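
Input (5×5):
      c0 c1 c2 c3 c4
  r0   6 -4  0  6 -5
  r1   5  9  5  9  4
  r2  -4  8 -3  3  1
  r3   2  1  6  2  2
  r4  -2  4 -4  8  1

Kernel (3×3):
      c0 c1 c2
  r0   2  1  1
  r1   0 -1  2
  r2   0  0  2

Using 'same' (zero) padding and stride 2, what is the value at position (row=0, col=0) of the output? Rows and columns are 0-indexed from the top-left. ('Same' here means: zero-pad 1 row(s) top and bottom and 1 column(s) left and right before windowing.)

The receptive field on the zero-padded input at this output position is [0 0 0 / 0 6 -4 / 0 5 9]. Elementwise product with the kernel and sum: 0·2 + 0·1 + 0·1 + 6·-1 + -4·2 + 9·2.

4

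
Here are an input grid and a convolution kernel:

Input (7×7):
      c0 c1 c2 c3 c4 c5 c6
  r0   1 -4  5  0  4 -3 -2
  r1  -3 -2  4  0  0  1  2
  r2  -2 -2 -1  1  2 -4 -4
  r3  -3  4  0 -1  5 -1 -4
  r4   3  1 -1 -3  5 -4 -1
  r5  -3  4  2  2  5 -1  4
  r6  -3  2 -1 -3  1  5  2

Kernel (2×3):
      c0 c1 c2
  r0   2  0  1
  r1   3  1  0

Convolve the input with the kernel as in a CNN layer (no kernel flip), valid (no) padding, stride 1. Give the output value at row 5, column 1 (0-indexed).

15

The receptive field on the input at this output position is [4 2 2 / 2 -1 -3]. Elementwise product with the kernel and sum: 4·2 + 2·1 + 2·3 + -1·1.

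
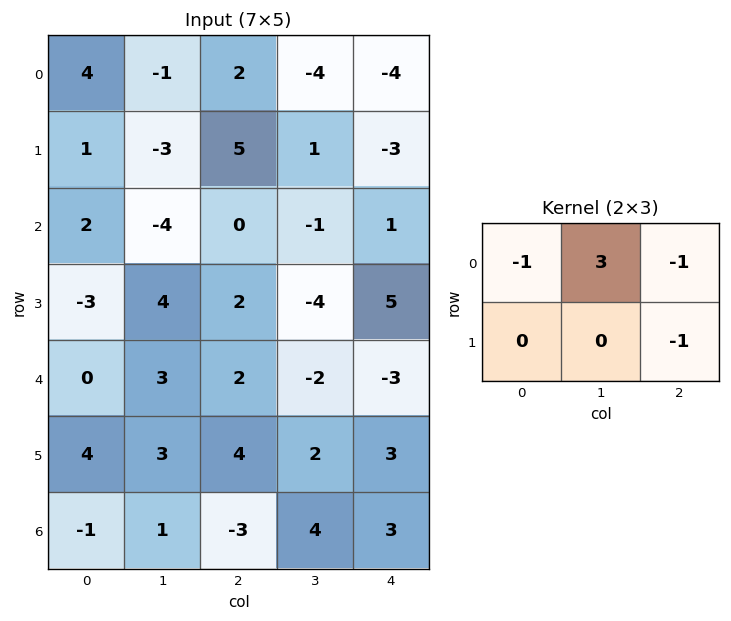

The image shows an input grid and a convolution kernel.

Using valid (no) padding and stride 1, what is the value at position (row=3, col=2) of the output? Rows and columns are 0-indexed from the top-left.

-16

The receptive field on the input at this output position is [2 -4 5 / 2 -2 -3]. Elementwise product with the kernel and sum: 2·-1 + -4·3 + 5·-1 + -3·-1.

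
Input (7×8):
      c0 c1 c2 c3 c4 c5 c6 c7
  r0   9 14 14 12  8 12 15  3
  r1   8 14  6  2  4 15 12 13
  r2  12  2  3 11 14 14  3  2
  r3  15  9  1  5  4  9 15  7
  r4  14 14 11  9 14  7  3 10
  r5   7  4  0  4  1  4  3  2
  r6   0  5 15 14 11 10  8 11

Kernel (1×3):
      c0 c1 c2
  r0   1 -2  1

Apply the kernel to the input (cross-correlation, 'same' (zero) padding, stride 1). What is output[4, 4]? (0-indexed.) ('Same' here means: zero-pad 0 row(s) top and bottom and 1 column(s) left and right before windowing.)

The receptive field on the zero-padded input at this output position is [9 14 7]. Elementwise product with the kernel and sum: 9·1 + 14·-2 + 7·1.

-12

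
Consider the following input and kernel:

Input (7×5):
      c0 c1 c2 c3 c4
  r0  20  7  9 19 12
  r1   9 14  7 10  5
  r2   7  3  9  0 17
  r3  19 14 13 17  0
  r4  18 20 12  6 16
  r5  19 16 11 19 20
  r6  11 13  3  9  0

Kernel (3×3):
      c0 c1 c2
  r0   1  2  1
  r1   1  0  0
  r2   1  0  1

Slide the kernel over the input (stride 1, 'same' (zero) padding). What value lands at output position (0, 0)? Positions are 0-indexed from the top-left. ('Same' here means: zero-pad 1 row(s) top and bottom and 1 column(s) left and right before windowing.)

14

The receptive field on the zero-padded input at this output position is [0 0 0 / 0 20 7 / 0 9 14]. Elementwise product with the kernel and sum: 0·1 + 0·2 + 0·1 + 0·1 + 0·1 + 14·1.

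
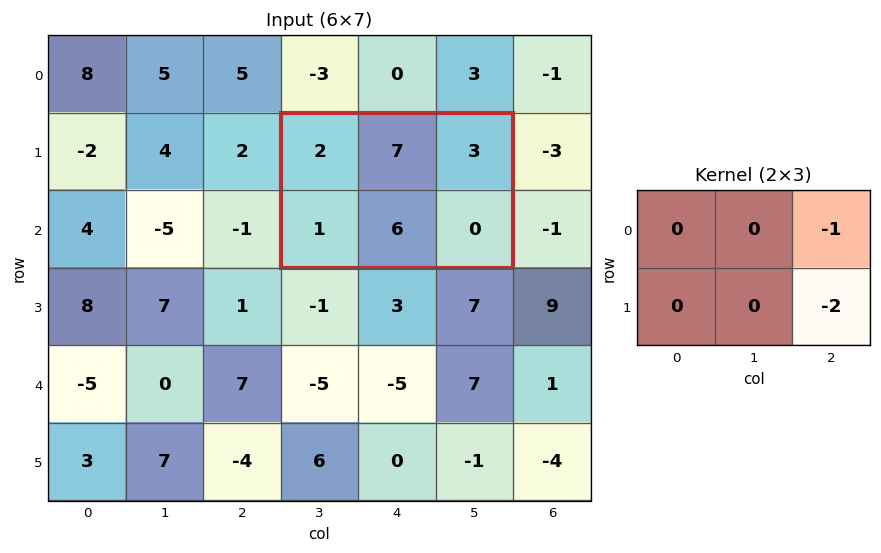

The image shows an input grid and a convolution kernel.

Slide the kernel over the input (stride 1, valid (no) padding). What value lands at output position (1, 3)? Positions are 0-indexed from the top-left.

The receptive field on the input at this output position is [2 7 3 / 1 6 0]. Elementwise product with the kernel and sum: 3·-1 + 0·-2.

-3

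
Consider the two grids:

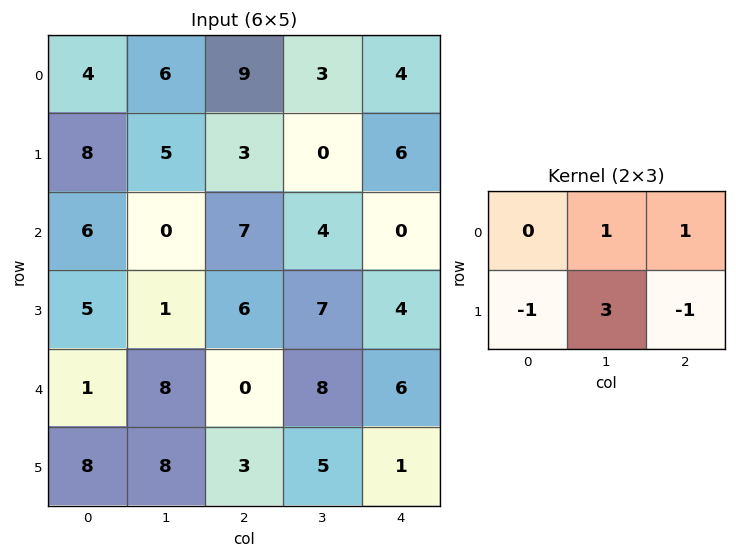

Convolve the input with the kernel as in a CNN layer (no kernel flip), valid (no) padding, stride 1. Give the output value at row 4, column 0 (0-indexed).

21

The receptive field on the input at this output position is [1 8 0 / 8 8 3]. Elementwise product with the kernel and sum: 8·1 + 0·1 + 8·-1 + 8·3 + 3·-1.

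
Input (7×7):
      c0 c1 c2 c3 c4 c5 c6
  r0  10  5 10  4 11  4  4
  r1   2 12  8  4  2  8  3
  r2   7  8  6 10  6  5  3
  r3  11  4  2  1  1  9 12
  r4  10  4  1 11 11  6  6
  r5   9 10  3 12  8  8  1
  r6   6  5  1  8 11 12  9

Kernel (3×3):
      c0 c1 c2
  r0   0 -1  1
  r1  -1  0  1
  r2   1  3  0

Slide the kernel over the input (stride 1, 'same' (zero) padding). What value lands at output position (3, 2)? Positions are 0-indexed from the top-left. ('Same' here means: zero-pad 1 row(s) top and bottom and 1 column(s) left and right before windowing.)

8

The receptive field on the zero-padded input at this output position is [8 6 10 / 4 2 1 / 4 1 11]. Elementwise product with the kernel and sum: 6·-1 + 10·1 + 4·-1 + 1·1 + 4·1 + 1·3.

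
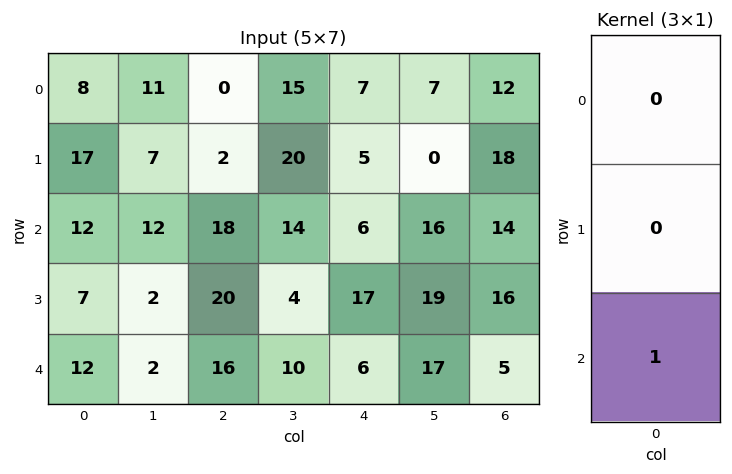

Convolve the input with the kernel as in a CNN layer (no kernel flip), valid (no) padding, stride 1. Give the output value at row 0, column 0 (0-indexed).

The receptive field on the input at this output position is [8 / 17 / 12]. Elementwise product with the kernel and sum: 12·1.

12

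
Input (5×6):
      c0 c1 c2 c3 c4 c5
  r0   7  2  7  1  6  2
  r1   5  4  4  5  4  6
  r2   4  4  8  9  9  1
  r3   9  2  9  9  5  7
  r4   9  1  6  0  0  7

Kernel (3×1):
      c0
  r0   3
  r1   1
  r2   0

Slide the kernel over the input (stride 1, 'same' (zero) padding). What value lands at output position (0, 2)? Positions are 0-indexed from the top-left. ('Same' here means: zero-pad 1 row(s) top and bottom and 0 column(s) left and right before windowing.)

The receptive field on the zero-padded input at this output position is [0 / 7 / 4]. Elementwise product with the kernel and sum: 0·3 + 7·1.

7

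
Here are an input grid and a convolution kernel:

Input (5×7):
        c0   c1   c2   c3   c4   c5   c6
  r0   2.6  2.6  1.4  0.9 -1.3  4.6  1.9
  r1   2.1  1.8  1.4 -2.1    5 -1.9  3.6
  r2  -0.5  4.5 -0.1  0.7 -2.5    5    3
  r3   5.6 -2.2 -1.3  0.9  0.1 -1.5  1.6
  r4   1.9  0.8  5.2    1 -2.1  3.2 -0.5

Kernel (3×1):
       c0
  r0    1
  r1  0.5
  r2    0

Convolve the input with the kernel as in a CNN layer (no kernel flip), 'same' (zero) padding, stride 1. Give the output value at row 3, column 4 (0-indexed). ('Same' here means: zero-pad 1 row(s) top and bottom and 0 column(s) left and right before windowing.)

-2.45

The receptive field on the zero-padded input at this output position is [-2.5 / 0.1 / -2.1]. Elementwise product with the kernel and sum: -2.5·1 + 0.1·0.5.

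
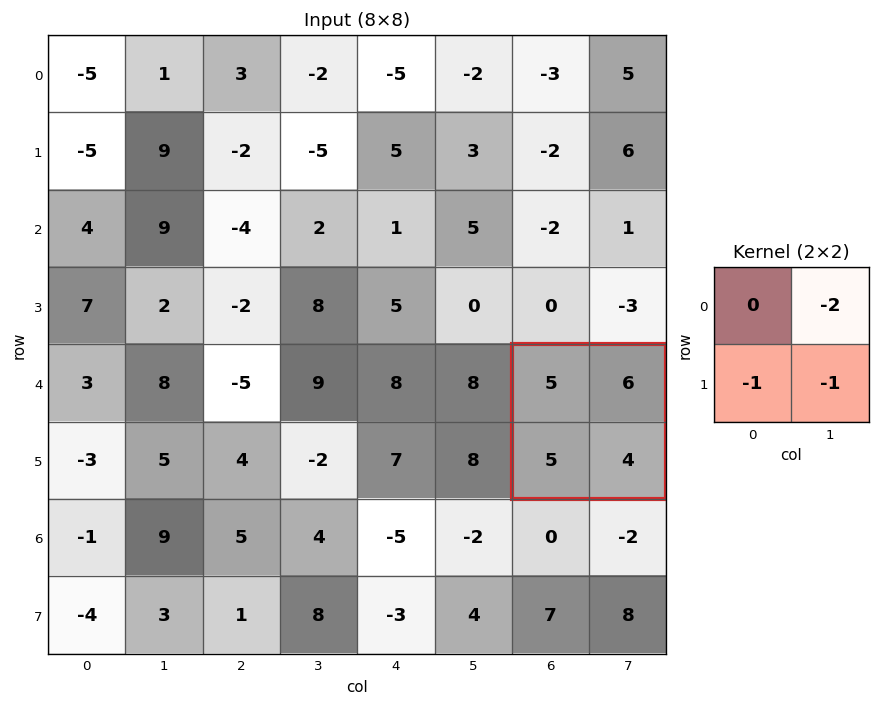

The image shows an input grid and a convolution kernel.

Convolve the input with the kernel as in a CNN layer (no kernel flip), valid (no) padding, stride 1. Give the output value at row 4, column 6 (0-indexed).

The receptive field on the input at this output position is [5 6 / 5 4]. Elementwise product with the kernel and sum: 6·-2 + 5·-1 + 4·-1.

-21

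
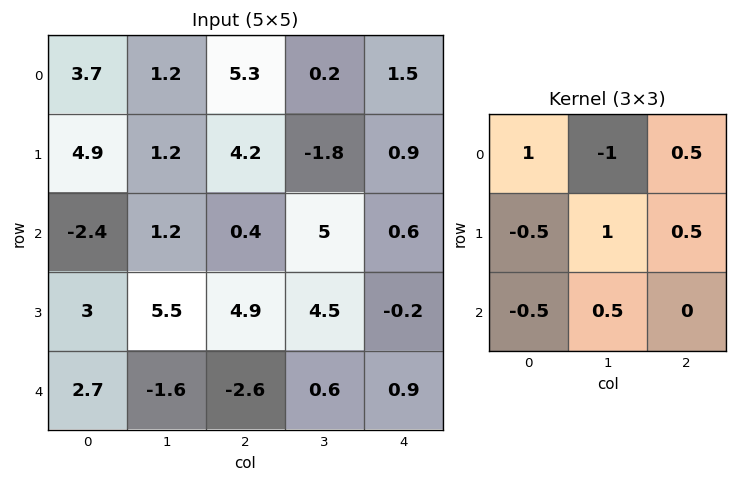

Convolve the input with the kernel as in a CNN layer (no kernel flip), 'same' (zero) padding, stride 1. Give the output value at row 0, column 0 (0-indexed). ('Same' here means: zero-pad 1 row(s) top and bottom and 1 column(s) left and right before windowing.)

The receptive field on the zero-padded input at this output position is [0 0 0 / 0 3.7 1.2 / 0 4.9 1.2]. Elementwise product with the kernel and sum: 0·1 + 0·-1 + 0·0.5 + 0·-0.5 + 3.7·1 + 1.2·0.5 + 0·-0.5 + 4.9·0.5.

6.75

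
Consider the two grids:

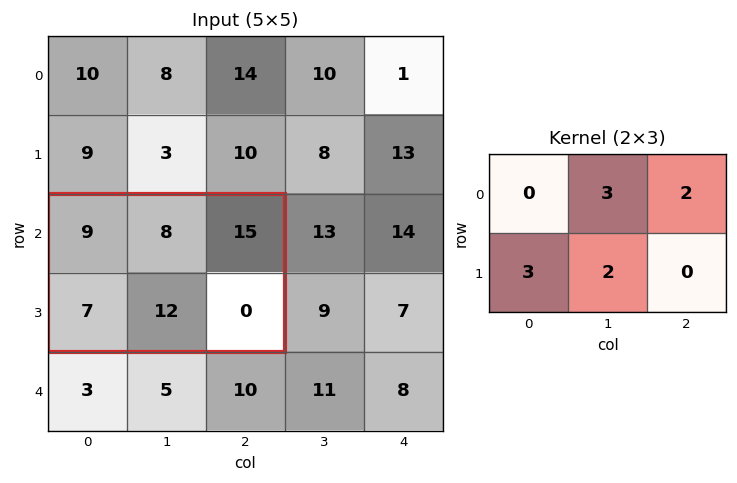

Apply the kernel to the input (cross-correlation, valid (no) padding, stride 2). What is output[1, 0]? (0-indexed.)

The receptive field on the input at this output position is [9 8 15 / 7 12 0]. Elementwise product with the kernel and sum: 8·3 + 15·2 + 7·3 + 12·2.

99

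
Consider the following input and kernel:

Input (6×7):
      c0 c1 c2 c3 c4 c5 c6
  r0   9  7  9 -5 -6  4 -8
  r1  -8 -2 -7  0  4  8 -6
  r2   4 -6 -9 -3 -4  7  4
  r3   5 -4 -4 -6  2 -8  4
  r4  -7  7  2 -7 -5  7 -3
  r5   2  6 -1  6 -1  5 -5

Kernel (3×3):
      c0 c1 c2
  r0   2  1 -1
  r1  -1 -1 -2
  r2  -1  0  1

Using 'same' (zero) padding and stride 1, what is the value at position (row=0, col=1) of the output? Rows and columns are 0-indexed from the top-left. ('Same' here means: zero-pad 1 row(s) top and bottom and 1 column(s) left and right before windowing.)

-33

The receptive field on the zero-padded input at this output position is [0 0 0 / 9 7 9 / -8 -2 -7]. Elementwise product with the kernel and sum: 0·2 + 0·1 + 0·-1 + 9·-1 + 7·-1 + 9·-2 + -8·-1 + -7·1.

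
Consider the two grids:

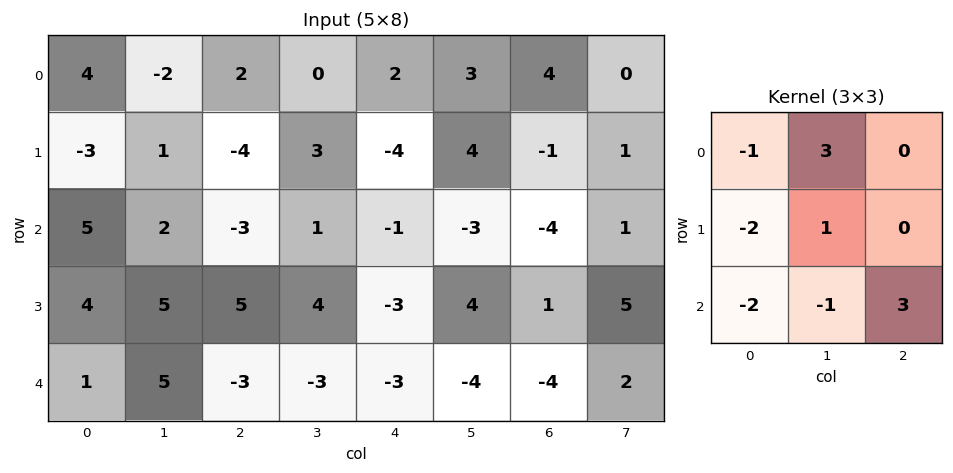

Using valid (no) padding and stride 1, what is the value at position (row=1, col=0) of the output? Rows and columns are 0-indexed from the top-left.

The receptive field on the input at this output position is [-3 1 -4 / 5 2 -3 / 4 5 5]. Elementwise product with the kernel and sum: -3·-1 + 1·3 + 5·-2 + 2·1 + 4·-2 + 5·-1 + 5·3.

0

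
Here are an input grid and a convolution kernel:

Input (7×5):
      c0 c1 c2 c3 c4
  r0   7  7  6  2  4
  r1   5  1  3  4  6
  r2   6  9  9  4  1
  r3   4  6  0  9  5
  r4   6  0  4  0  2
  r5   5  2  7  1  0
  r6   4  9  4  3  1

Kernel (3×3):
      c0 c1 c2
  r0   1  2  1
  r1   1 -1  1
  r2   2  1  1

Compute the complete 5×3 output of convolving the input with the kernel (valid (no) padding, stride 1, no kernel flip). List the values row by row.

64 54 42
30 36 37
47 50 24
45 23 44
41 29 24

Output[0,0]: The receptive field on the input at this output position is [7 7 6 / 5 1 3 / 6 9 9]. Elementwise product with the kernel and sum: 7·1 + 7·2 + 6·1 + 5·1 + 1·-1 + 3·1 + 6·2 + 9·1 + 9·1.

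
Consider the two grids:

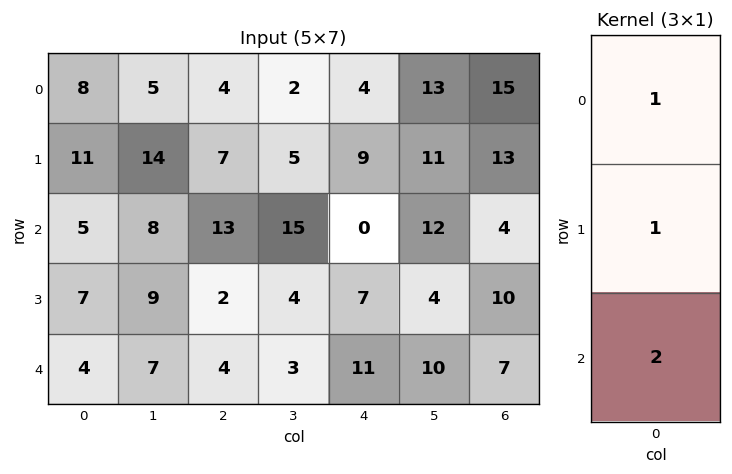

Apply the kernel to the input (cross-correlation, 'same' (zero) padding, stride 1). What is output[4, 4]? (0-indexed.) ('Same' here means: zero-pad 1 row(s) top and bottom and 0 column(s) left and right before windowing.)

The receptive field on the zero-padded input at this output position is [7 / 11 / 0]. Elementwise product with the kernel and sum: 7·1 + 11·1 + 0·2.

18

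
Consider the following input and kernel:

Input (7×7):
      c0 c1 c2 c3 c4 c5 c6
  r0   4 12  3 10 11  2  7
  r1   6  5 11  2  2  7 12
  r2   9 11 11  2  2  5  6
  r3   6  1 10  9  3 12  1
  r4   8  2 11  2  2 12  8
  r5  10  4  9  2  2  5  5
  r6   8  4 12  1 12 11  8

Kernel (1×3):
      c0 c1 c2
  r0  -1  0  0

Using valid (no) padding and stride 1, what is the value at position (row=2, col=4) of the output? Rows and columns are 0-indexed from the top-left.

-2

The receptive field on the input at this output position is [2 5 6]. Elementwise product with the kernel and sum: 2·-1.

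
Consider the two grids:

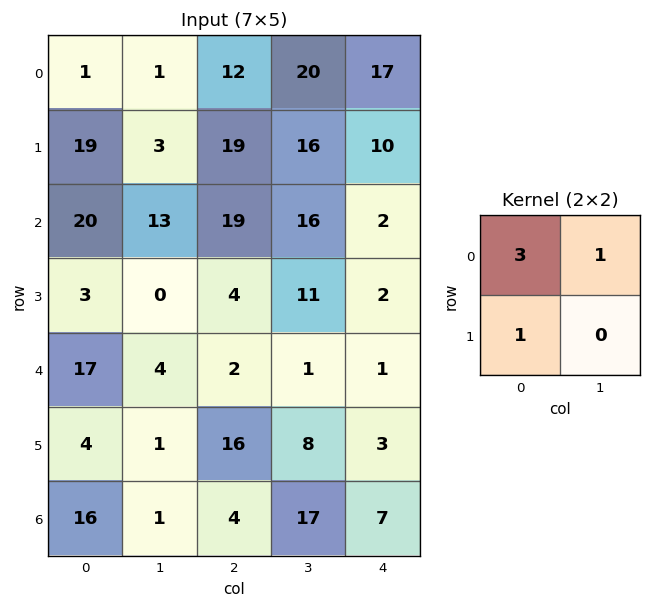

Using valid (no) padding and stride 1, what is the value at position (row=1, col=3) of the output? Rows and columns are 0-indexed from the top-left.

The receptive field on the input at this output position is [16 10 / 16 2]. Elementwise product with the kernel and sum: 16·3 + 10·1 + 16·1.

74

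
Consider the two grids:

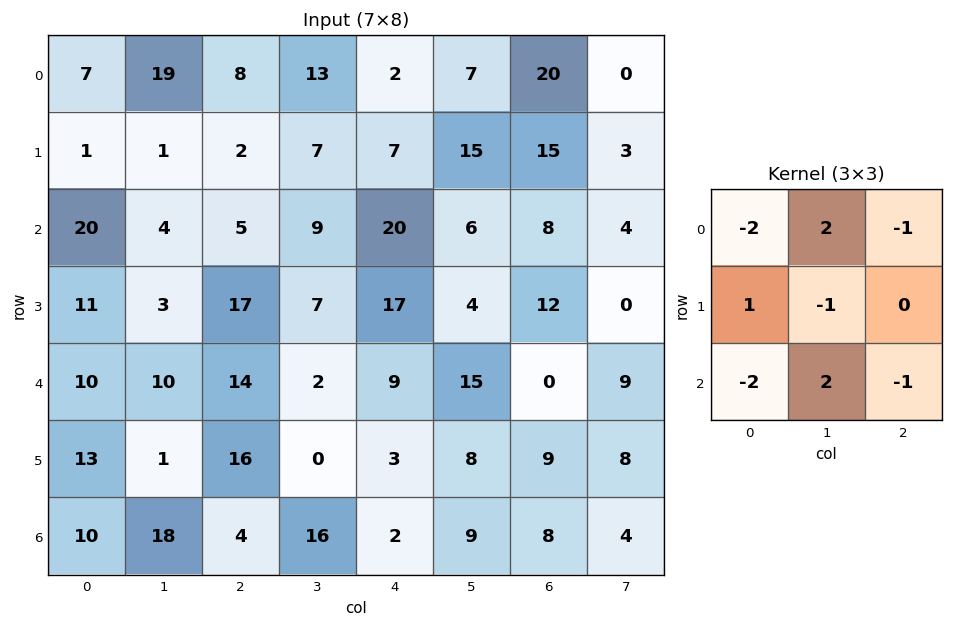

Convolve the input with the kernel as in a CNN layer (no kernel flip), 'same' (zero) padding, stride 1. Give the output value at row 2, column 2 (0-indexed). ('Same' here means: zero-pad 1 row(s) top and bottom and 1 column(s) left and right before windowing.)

The receptive field on the zero-padded input at this output position is [1 2 7 / 4 5 9 / 3 17 7]. Elementwise product with the kernel and sum: 1·-2 + 2·2 + 7·-1 + 4·1 + 5·-1 + 3·-2 + 17·2 + 7·-1.

15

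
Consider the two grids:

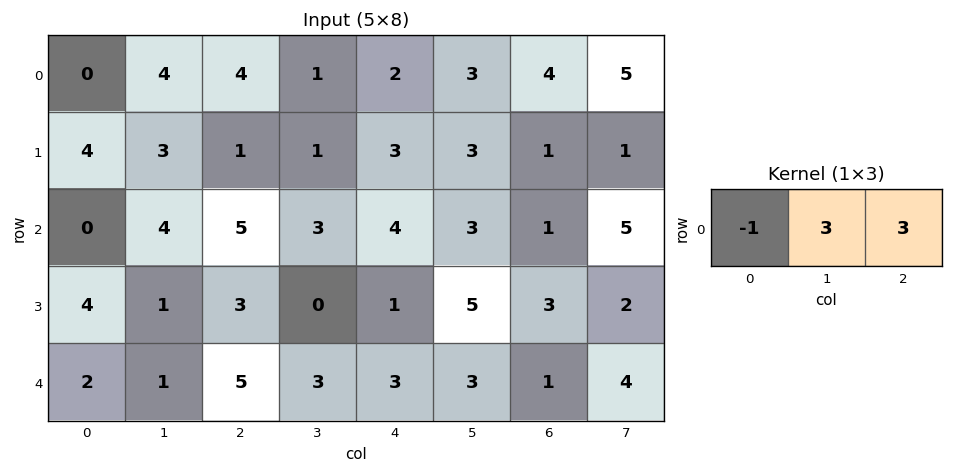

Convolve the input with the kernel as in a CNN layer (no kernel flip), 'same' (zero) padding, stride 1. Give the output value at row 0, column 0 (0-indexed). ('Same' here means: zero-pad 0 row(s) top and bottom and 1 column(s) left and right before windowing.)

The receptive field on the zero-padded input at this output position is [0 0 4]. Elementwise product with the kernel and sum: 0·-1 + 0·3 + 4·3.

12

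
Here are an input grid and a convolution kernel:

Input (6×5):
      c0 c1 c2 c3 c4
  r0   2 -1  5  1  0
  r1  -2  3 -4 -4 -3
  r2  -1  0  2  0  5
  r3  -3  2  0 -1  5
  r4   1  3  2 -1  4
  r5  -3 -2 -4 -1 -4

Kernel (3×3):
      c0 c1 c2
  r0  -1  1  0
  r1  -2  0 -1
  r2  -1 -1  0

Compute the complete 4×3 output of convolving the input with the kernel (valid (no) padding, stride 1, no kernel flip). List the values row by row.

6 2 5
6 -9 -8
3 -6 -8
6 -1 -4

Output[0,0]: The receptive field on the input at this output position is [2 -1 5 / -2 3 -4 / -1 0 2]. Elementwise product with the kernel and sum: 2·-1 + -1·1 + -2·-2 + -4·-1 + -1·-1 + 0·-1.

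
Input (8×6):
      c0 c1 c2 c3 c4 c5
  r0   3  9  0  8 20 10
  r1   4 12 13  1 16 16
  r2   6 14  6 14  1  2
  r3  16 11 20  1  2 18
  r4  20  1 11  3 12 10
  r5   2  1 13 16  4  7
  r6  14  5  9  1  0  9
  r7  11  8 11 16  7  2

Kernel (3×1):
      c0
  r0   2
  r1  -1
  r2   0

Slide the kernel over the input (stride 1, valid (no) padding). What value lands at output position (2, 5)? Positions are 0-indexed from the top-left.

The receptive field on the input at this output position is [2 / 18 / 10]. Elementwise product with the kernel and sum: 2·2 + 18·-1.

-14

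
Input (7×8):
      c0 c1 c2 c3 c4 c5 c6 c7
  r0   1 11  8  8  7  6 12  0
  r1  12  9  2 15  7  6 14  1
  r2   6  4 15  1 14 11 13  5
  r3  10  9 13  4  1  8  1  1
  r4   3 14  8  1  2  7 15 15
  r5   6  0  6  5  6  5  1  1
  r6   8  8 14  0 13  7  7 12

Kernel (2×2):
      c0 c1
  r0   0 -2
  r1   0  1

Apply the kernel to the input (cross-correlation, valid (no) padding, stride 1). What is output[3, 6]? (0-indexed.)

13

The receptive field on the input at this output position is [1 1 / 15 15]. Elementwise product with the kernel and sum: 1·-2 + 15·1.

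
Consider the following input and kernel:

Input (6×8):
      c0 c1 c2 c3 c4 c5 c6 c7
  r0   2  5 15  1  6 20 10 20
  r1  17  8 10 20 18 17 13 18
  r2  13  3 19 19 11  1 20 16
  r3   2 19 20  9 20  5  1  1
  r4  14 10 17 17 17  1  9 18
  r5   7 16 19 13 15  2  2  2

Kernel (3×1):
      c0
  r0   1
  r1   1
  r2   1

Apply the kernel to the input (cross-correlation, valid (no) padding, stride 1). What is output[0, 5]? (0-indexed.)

The receptive field on the input at this output position is [20 / 17 / 1]. Elementwise product with the kernel and sum: 20·1 + 17·1 + 1·1.

38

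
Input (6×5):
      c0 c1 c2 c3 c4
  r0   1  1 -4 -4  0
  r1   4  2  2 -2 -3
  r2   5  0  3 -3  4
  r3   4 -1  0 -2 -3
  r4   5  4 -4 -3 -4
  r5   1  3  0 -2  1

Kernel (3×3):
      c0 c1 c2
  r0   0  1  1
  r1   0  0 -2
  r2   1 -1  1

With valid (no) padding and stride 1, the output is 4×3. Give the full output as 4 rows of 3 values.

Output[0,0]: The receptive field on the input at this output position is [1 1 -4 / 4 2 2 / 5 0 3]. Elementwise product with the kernel and sum: 1·1 + -4·1 + 2·-2 + 5·1 + 0·-1 + 3·1.
Output[0,1]: The receptive field on the input at this output position is [1 -4 -4 / 2 2 -2 / 0 3 -3]. Elementwise product with the kernel and sum: -4·1 + -4·1 + -2·-2 + 0·1 + 3·-1 + -3·1.

1 -10 12
3 3 -14
0 9 2
5 5 6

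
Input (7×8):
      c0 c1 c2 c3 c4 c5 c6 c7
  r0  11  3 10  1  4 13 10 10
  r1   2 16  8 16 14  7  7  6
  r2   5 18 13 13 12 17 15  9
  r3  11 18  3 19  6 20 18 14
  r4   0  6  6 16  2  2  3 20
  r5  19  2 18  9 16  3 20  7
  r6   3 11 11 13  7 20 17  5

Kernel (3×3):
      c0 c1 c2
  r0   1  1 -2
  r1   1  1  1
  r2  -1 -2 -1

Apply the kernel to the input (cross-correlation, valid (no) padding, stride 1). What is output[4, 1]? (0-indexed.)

The receptive field on the input at this output position is [6 6 16 / 2 18 9 / 11 11 13]. Elementwise product with the kernel and sum: 6·1 + 6·1 + 16·-2 + 2·1 + 18·1 + 9·1 + 11·-1 + 11·-2 + 13·-1.

-37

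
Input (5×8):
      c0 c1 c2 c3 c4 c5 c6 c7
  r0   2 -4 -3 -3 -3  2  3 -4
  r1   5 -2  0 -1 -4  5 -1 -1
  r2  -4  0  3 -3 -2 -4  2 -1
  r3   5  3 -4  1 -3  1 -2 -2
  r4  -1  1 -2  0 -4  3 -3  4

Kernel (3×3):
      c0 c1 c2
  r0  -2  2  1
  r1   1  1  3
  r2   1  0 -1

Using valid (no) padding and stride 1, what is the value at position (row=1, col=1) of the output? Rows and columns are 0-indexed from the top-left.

-1

The receptive field on the input at this output position is [-2 0 -1 / 0 3 -3 / 3 -4 1]. Elementwise product with the kernel and sum: -2·-2 + 0·2 + -1·1 + 0·1 + 3·1 + -3·3 + 3·1 + 1·-1.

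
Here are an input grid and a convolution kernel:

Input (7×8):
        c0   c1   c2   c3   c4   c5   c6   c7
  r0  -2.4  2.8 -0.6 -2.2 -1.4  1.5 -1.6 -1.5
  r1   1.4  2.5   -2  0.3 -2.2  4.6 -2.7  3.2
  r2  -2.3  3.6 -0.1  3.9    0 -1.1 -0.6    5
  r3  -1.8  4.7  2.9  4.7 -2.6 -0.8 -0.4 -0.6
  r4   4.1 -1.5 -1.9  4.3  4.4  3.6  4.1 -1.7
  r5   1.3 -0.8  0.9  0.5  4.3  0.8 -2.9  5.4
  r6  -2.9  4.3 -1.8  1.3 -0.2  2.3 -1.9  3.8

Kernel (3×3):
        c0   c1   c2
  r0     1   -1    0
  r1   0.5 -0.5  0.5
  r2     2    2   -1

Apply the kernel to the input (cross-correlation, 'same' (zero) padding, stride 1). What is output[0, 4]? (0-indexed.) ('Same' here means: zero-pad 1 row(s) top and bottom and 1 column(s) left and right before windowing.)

The receptive field on the zero-padded input at this output position is [0 0 0 / -2.2 -1.4 1.5 / 0.3 -2.2 4.6]. Elementwise product with the kernel and sum: 0·1 + 0·-1 + -2.2·0.5 + -1.4·-0.5 + 1.5·0.5 + 0.3·2 + -2.2·2 + 4.6·-1.

-8.05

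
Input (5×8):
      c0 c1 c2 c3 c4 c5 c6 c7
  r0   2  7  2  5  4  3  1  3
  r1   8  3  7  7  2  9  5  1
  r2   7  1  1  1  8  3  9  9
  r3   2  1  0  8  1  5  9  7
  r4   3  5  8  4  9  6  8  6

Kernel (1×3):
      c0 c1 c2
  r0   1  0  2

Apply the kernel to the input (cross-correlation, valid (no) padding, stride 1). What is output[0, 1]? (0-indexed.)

The receptive field on the input at this output position is [7 2 5]. Elementwise product with the kernel and sum: 7·1 + 5·2.

17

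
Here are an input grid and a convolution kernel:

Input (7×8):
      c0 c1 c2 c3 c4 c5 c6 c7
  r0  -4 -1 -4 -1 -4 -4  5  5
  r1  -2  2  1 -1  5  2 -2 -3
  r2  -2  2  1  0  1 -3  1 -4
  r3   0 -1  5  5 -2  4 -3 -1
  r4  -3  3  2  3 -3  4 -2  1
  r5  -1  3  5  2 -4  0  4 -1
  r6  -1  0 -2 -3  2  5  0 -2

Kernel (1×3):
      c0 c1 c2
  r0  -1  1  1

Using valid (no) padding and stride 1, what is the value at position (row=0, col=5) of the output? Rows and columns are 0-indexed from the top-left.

The receptive field on the input at this output position is [-4 5 5]. Elementwise product with the kernel and sum: -4·-1 + 5·1 + 5·1.

14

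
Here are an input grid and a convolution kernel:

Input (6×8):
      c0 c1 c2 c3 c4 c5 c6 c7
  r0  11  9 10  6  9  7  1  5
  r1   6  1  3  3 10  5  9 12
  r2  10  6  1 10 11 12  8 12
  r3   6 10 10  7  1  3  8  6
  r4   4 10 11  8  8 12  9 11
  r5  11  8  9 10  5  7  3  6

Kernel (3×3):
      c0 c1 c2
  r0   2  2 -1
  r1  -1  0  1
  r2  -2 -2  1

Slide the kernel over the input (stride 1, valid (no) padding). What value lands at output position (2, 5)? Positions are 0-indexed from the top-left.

The receptive field on the input at this output position is [12 8 12 / 3 8 6 / 12 9 11]. Elementwise product with the kernel and sum: 12·2 + 8·2 + 12·-1 + 3·-1 + 6·1 + 12·-2 + 9·-2 + 11·1.

0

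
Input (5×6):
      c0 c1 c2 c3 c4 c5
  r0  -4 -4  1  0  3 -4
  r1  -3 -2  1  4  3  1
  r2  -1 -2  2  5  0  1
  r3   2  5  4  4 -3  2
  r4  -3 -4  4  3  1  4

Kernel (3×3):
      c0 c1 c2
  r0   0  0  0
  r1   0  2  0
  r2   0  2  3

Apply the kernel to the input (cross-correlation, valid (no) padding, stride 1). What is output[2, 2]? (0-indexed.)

The receptive field on the input at this output position is [2 5 0 / 4 4 -3 / 4 3 1]. Elementwise product with the kernel and sum: 4·2 + 3·2 + 1·3.

17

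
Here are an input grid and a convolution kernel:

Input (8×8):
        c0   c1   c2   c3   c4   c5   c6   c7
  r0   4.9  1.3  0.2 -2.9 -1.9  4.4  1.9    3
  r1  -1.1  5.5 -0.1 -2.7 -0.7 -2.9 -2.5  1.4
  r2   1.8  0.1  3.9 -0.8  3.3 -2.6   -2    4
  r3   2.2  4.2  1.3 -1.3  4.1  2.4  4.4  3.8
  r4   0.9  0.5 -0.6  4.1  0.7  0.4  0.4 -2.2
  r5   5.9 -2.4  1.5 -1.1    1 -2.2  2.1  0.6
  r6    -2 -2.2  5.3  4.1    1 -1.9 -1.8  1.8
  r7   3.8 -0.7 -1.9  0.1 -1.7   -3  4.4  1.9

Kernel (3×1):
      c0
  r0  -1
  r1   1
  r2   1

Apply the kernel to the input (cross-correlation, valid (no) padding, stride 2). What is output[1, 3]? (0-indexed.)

6.8

The receptive field on the input at this output position is [-2 / 4.4 / 0.4]. Elementwise product with the kernel and sum: -2·-1 + 4.4·1 + 0.4·1.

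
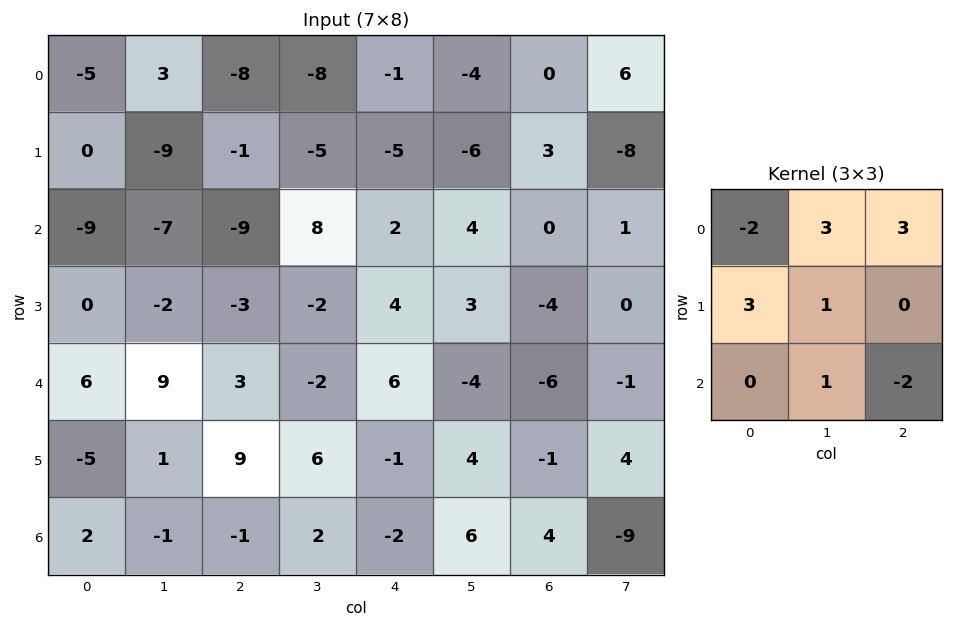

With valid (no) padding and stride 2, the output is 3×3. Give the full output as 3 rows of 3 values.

-3 -15 -27
-29 23 31
11 45 -43

Output[0,0]: The receptive field on the input at this output position is [-5 3 -8 / 0 -9 -1 / -9 -7 -9]. Elementwise product with the kernel and sum: -5·-2 + 3·3 + -8·3 + 0·3 + -9·1 + -7·1 + -9·-2.
Output[0,1]: The receptive field on the input at this output position is [-8 -8 -1 / -1 -5 -5 / -9 8 2]. Elementwise product with the kernel and sum: -8·-2 + -8·3 + -1·3 + -1·3 + -5·1 + 8·1 + 2·-2.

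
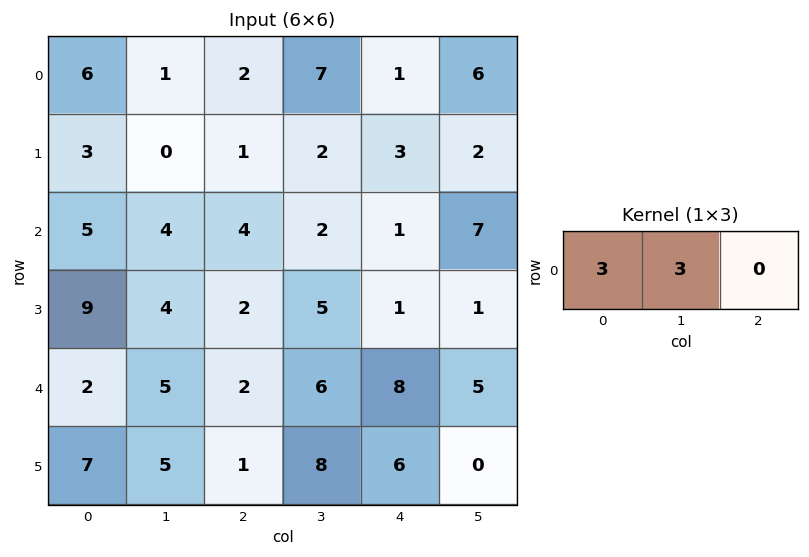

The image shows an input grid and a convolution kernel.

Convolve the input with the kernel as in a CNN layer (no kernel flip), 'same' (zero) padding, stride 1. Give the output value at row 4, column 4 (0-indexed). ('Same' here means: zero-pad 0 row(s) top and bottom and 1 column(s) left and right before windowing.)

The receptive field on the zero-padded input at this output position is [6 8 5]. Elementwise product with the kernel and sum: 6·3 + 8·3.

42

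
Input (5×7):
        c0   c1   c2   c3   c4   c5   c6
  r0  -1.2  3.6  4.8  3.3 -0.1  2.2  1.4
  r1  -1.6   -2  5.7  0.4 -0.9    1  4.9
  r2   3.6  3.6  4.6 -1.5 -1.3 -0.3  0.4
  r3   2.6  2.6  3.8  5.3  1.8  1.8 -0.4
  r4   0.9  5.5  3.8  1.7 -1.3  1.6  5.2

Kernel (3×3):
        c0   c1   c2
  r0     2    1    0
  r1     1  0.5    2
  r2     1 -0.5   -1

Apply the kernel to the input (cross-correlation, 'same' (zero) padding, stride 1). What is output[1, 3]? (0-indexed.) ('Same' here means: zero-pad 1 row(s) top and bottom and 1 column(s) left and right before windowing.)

23.65

The receptive field on the zero-padded input at this output position is [4.8 3.3 -0.1 / 5.7 0.4 -0.9 / 4.6 -1.5 -1.3]. Elementwise product with the kernel and sum: 4.8·2 + 3.3·1 + 5.7·1 + 0.4·0.5 + -0.9·2 + 4.6·1 + -1.5·-0.5 + -1.3·-1.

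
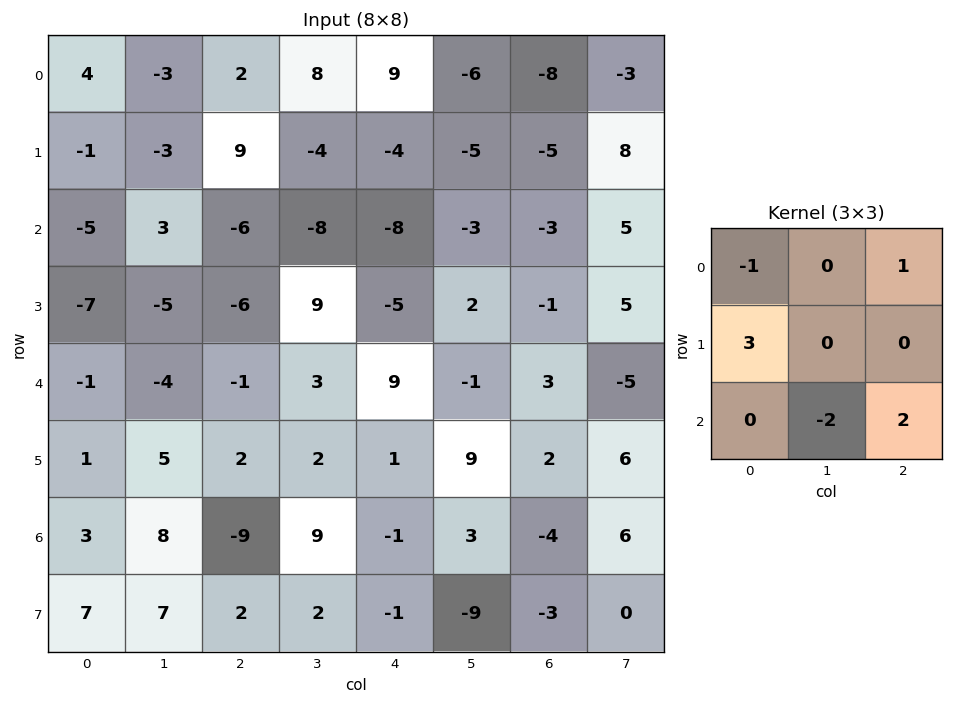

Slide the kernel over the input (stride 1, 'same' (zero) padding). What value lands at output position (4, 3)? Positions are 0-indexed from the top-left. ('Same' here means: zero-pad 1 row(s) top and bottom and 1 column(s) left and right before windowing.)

-4

The receptive field on the zero-padded input at this output position is [-6 9 -5 / -1 3 9 / 2 2 1]. Elementwise product with the kernel and sum: -6·-1 + -5·1 + -1·3 + 2·-2 + 1·2.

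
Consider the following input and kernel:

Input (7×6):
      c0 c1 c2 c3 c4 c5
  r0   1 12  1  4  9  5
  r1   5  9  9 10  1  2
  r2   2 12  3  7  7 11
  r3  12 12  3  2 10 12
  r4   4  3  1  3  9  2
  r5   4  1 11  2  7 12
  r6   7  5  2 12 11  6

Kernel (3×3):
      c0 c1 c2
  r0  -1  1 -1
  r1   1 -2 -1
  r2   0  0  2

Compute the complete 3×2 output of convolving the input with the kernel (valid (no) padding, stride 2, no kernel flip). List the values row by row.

-6 -4
-6 4
-7 15

Output[0,0]: The receptive field on the input at this output position is [1 12 1 / 5 9 9 / 2 12 3]. Elementwise product with the kernel and sum: 1·-1 + 12·1 + 1·-1 + 5·1 + 9·-2 + 9·-1 + 3·2.
Output[0,1]: The receptive field on the input at this output position is [1 4 9 / 9 10 1 / 3 7 7]. Elementwise product with the kernel and sum: 1·-1 + 4·1 + 9·-1 + 9·1 + 10·-2 + 1·-1 + 7·2.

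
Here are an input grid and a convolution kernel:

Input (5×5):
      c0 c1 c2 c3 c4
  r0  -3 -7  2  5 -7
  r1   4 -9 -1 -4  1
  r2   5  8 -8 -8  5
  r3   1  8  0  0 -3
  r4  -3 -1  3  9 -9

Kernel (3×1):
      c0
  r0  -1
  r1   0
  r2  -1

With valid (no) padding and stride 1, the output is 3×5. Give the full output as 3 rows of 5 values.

-2 -1 6 3 2
-5 1 1 4 2
-2 -7 5 -1 4

Output[0,0]: The receptive field on the input at this output position is [-3 / 4 / 5]. Elementwise product with the kernel and sum: -3·-1 + 5·-1.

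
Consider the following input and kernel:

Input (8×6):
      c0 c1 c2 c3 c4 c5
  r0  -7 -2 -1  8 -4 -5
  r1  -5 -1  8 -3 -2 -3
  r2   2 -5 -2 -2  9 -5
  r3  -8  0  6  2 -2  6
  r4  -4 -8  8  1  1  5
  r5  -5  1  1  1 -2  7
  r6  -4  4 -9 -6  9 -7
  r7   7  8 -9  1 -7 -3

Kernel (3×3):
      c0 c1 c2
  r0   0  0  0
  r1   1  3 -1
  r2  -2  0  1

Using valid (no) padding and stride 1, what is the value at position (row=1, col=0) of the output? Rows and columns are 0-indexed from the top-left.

11

The receptive field on the input at this output position is [-5 -1 8 / 2 -5 -2 / -8 0 6]. Elementwise product with the kernel and sum: 2·1 + -5·3 + -2·-1 + -8·-2 + 6·1.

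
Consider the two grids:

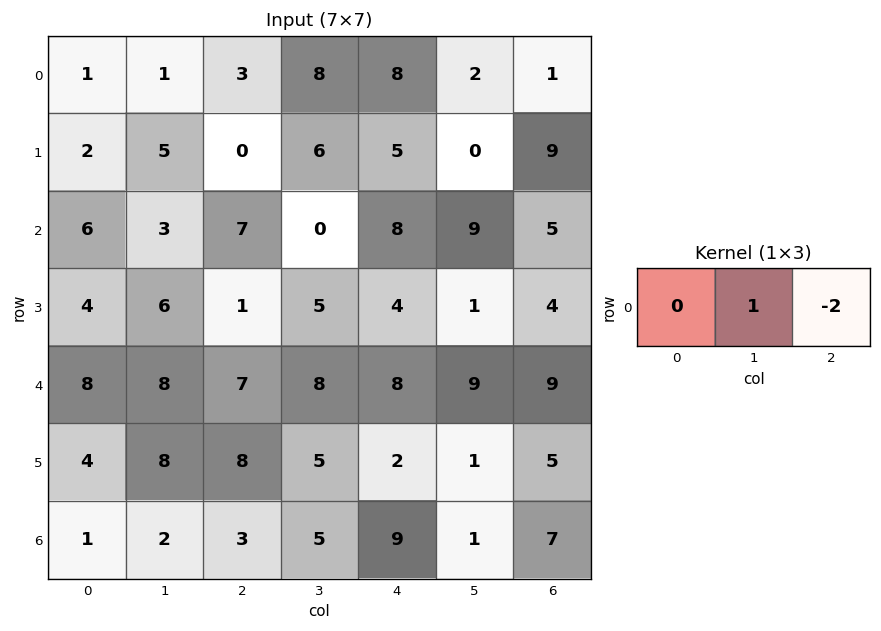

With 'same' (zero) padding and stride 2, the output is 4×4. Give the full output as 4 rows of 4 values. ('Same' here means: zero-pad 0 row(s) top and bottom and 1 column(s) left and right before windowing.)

Output[0,0]: The receptive field on the zero-padded input at this output position is [0 1 1]. Elementwise product with the kernel and sum: 1·1 + 1·-2.

-1 -13 4 1
0 7 -10 5
-8 -9 -10 9
-3 -7 7 7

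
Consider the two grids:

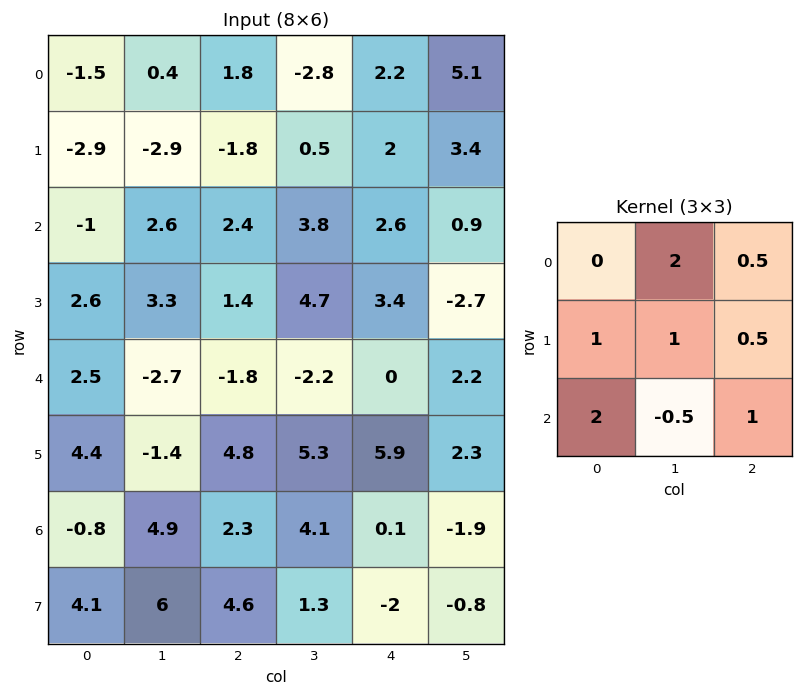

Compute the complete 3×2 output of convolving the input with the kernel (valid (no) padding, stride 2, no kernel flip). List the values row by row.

Output[0,0]: The receptive field on the input at this output position is [-1.5 0.4 1.8 / -2.9 -2.9 -1.8 / -1 2.6 2.4]. Elementwise product with the kernel and sum: 0.4·2 + 1.8·0.5 + -2.9·1 + -2.9·1 + -1.8·0.5 + -1·2 + 2.6·-0.5 + 2.4·1.
Output[0,1]: The receptive field on the input at this output position is [1.8 -2.8 2.2 / -1.8 0.5 2 / 2.4 3.8 2.6]. Elementwise product with the kernel and sum: -2.8·2 + 2.2·0.5 + -1.8·1 + 0.5·1 + 2·0.5 + 2.4·2 + 3.8·-0.5 + 2.6·1.

-5.9 0.7
17.55 14.2
-2.65 11.3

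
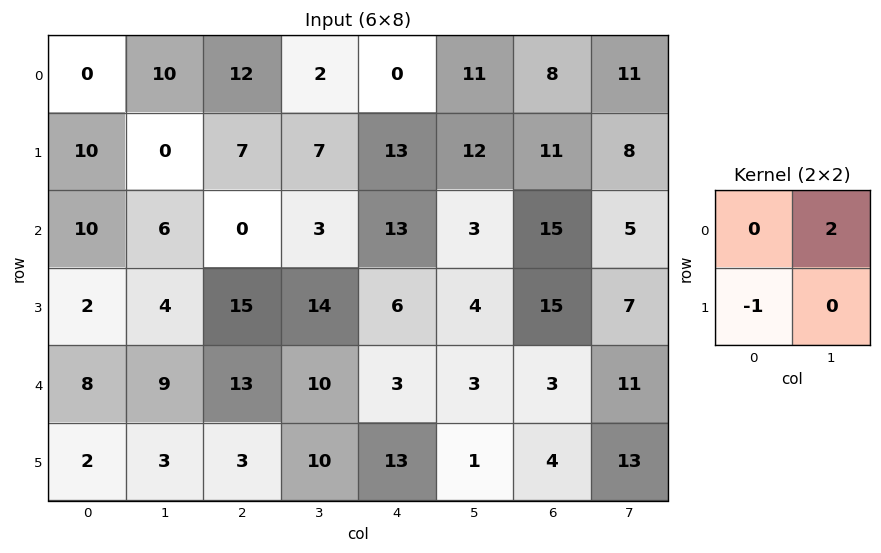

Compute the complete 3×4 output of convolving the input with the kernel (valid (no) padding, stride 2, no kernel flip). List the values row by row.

Output[0,0]: The receptive field on the input at this output position is [0 10 / 10 0]. Elementwise product with the kernel and sum: 10·2 + 10·-1.
Output[0,1]: The receptive field on the input at this output position is [12 2 / 7 7]. Elementwise product with the kernel and sum: 2·2 + 7·-1.

10 -3 9 11
10 -9 0 -5
16 17 -7 18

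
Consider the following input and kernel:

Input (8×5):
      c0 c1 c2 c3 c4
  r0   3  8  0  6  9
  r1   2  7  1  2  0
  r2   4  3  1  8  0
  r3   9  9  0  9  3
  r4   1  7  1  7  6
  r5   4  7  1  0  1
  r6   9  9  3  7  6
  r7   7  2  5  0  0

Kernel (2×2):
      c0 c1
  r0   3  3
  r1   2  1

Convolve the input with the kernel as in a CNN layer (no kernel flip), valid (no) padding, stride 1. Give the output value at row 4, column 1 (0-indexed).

The receptive field on the input at this output position is [7 1 / 7 1]. Elementwise product with the kernel and sum: 7·3 + 1·3 + 7·2 + 1·1.

39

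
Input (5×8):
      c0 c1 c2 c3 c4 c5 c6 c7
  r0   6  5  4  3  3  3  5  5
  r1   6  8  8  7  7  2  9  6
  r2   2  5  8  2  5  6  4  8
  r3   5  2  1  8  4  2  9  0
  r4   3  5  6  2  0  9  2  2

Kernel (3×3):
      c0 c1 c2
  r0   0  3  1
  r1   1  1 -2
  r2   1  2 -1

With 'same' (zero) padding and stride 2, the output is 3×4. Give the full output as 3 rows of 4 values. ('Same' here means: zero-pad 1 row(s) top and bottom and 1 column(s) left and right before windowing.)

0 20 19 12
26 36 32 47
10 18 -2 34

Output[0,0]: The receptive field on the zero-padded input at this output position is [0 0 0 / 0 6 5 / 0 6 8]. Elementwise product with the kernel and sum: 0·3 + 0·1 + 0·1 + 6·1 + 5·-2 + 0·1 + 6·2 + 8·-1.
Output[0,1]: The receptive field on the zero-padded input at this output position is [0 0 0 / 5 4 3 / 8 8 7]. Elementwise product with the kernel and sum: 0·3 + 0·1 + 5·1 + 4·1 + 3·-2 + 8·1 + 8·2 + 7·-1.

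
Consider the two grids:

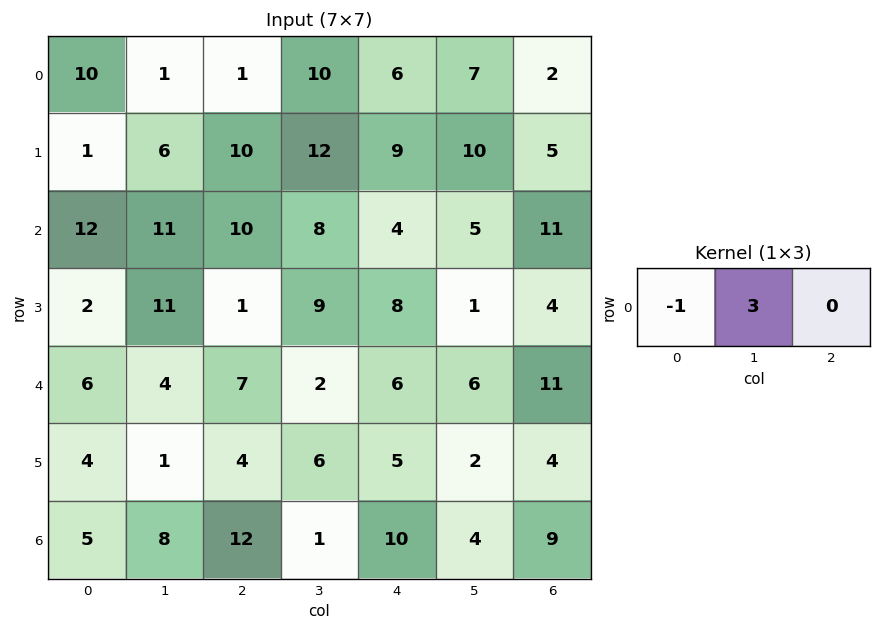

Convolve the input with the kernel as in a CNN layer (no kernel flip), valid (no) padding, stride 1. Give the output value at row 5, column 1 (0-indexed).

11

The receptive field on the input at this output position is [1 4 6]. Elementwise product with the kernel and sum: 1·-1 + 4·3.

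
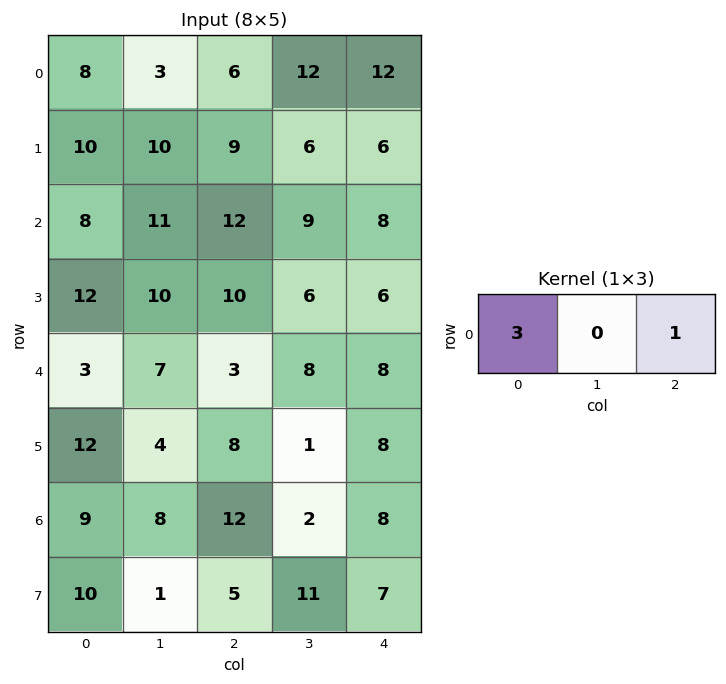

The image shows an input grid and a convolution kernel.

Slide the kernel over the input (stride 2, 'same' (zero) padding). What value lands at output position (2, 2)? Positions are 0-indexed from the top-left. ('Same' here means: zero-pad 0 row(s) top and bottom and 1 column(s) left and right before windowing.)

The receptive field on the zero-padded input at this output position is [8 8 0]. Elementwise product with the kernel and sum: 8·3 + 0·1.

24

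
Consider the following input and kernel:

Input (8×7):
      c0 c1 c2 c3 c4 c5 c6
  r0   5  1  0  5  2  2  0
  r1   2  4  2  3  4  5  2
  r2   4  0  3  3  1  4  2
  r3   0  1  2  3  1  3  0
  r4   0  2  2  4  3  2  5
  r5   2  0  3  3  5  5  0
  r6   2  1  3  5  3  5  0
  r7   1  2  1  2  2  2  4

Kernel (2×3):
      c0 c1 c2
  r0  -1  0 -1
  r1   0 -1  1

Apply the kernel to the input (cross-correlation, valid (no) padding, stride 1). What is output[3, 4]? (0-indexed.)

The receptive field on the input at this output position is [1 3 0 / 3 2 5]. Elementwise product with the kernel and sum: 1·-1 + 0·-1 + 2·-1 + 5·1.

2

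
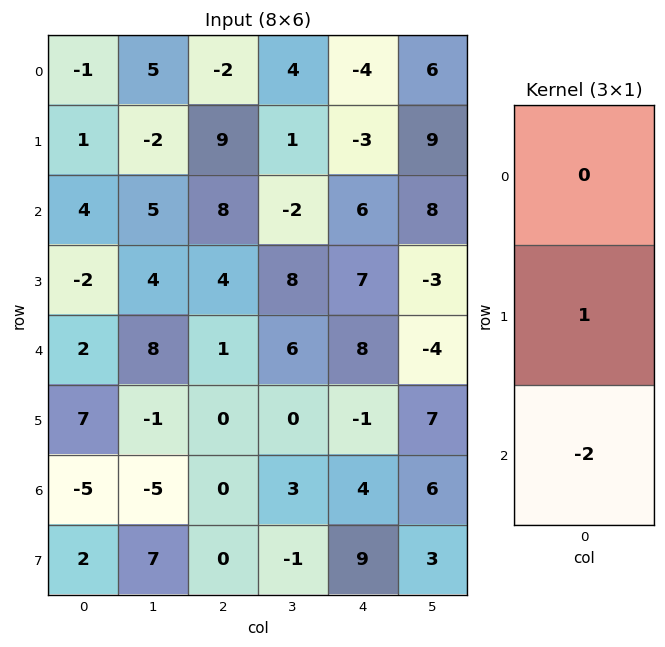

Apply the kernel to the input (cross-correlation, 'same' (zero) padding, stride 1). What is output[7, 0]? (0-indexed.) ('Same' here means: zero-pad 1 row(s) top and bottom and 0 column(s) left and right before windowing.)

2

The receptive field on the zero-padded input at this output position is [-5 / 2 / 0]. Elementwise product with the kernel and sum: 2·1 + 0·-2.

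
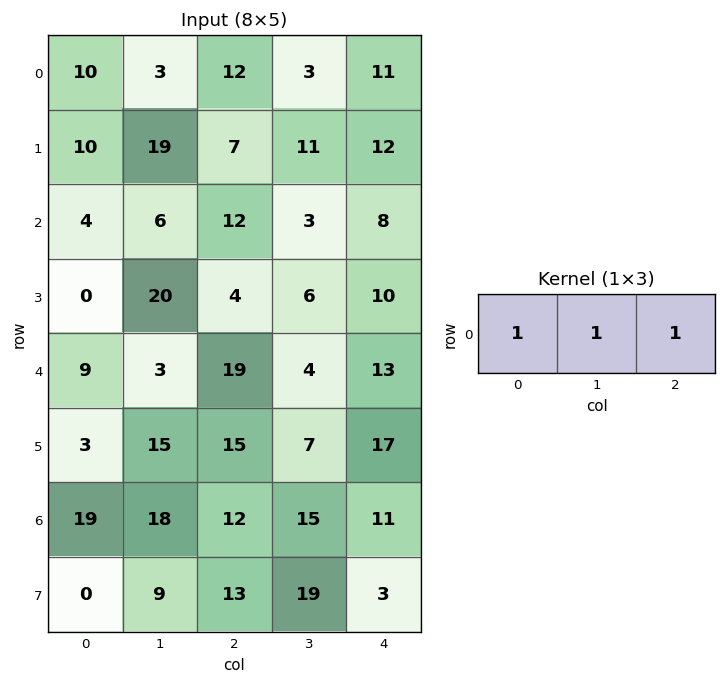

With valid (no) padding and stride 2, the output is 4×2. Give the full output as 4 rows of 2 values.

25 26
22 23
31 36
49 38

Output[0,0]: The receptive field on the input at this output position is [10 3 12]. Elementwise product with the kernel and sum: 10·1 + 3·1 + 12·1.
Output[0,1]: The receptive field on the input at this output position is [12 3 11]. Elementwise product with the kernel and sum: 12·1 + 3·1 + 11·1.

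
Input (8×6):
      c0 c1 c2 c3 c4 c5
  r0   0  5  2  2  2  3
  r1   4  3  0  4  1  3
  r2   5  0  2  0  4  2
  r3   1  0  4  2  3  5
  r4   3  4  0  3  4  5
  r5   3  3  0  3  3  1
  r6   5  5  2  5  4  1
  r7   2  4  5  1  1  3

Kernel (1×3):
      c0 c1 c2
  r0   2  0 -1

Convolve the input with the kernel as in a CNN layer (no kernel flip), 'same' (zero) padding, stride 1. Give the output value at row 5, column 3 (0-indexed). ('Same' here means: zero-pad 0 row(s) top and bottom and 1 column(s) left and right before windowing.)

The receptive field on the zero-padded input at this output position is [0 3 3]. Elementwise product with the kernel and sum: 0·2 + 3·-1.

-3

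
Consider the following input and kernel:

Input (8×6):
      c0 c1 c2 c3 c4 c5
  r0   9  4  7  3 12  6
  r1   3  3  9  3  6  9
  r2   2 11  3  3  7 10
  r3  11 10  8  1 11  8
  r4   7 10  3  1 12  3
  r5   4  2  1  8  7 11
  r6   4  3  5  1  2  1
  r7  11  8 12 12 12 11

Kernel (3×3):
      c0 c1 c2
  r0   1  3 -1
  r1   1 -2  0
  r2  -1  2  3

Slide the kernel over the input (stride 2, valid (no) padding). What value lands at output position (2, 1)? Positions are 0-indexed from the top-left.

The receptive field on the input at this output position is [3 1 12 / 1 8 7 / 5 1 2]. Elementwise product with the kernel and sum: 3·1 + 1·3 + 12·-1 + 1·1 + 8·-2 + 5·-1 + 1·2 + 2·3.

-18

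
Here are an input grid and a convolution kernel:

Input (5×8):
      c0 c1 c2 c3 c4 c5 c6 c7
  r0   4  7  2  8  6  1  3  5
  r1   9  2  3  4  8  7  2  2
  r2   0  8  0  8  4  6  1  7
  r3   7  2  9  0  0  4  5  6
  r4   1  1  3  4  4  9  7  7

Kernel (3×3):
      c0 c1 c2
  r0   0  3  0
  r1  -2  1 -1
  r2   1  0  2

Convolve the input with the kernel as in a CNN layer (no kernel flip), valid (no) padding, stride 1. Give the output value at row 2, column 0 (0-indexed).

10

The receptive field on the input at this output position is [0 8 0 / 7 2 9 / 1 1 3]. Elementwise product with the kernel and sum: 8·3 + 7·-2 + 2·1 + 9·-1 + 1·1 + 3·2.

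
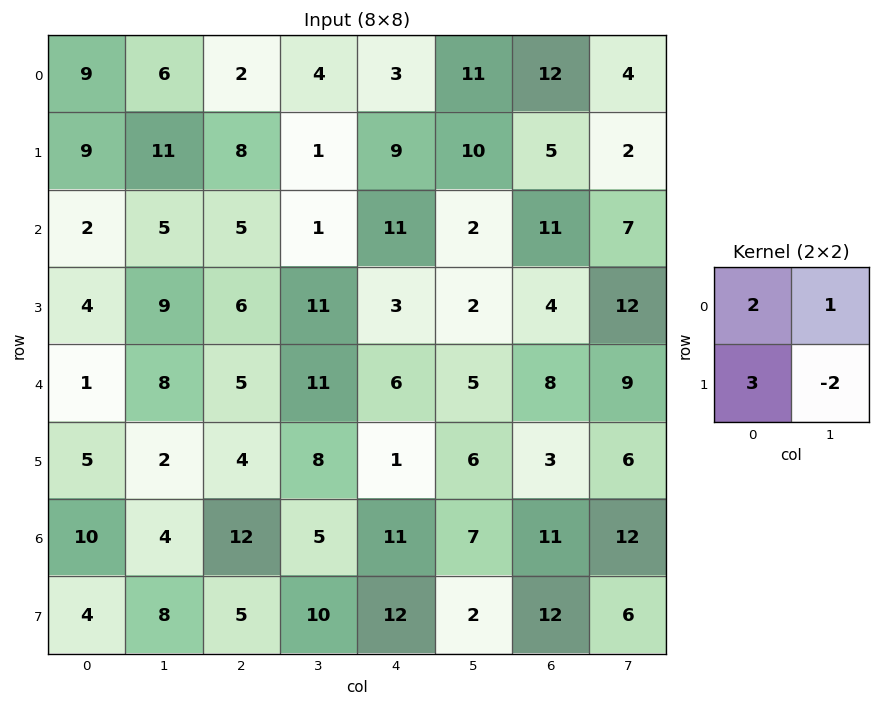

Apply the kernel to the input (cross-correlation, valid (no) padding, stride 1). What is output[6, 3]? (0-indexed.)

The receptive field on the input at this output position is [5 11 / 10 12]. Elementwise product with the kernel and sum: 5·2 + 11·1 + 10·3 + 12·-2.

27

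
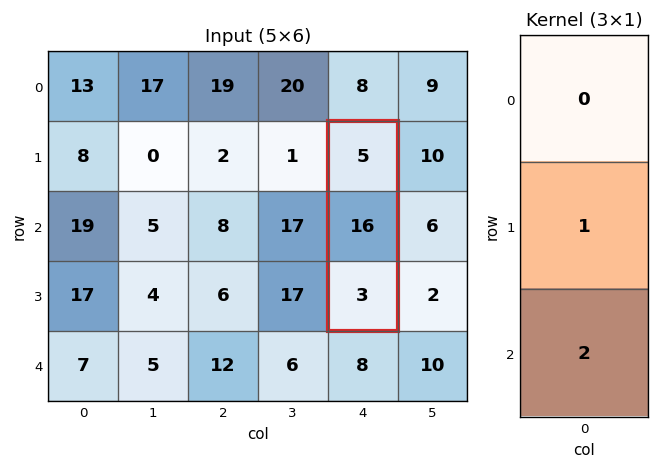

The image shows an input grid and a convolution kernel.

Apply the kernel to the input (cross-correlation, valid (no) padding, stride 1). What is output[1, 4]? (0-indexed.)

The receptive field on the input at this output position is [5 / 16 / 3]. Elementwise product with the kernel and sum: 16·1 + 3·2.

22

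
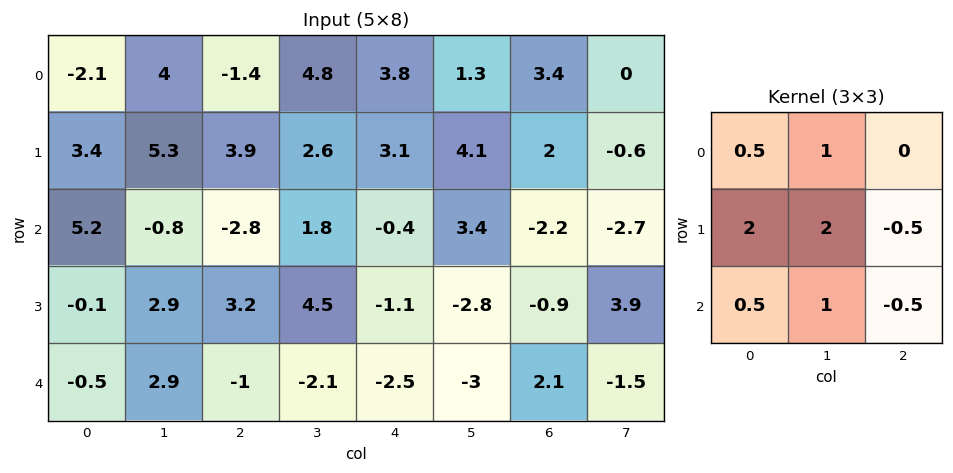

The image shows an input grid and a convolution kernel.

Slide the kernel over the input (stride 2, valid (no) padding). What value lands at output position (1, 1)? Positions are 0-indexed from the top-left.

The receptive field on the input at this output position is [-2.8 1.8 -0.4 / 3.2 4.5 -1.1 / -1 -2.1 -2.5]. Elementwise product with the kernel and sum: -2.8·0.5 + 1.8·1 + 3.2·2 + 4.5·2 + -1.1·-0.5 + -1·0.5 + -2.1·1 + -2.5·-0.5.

15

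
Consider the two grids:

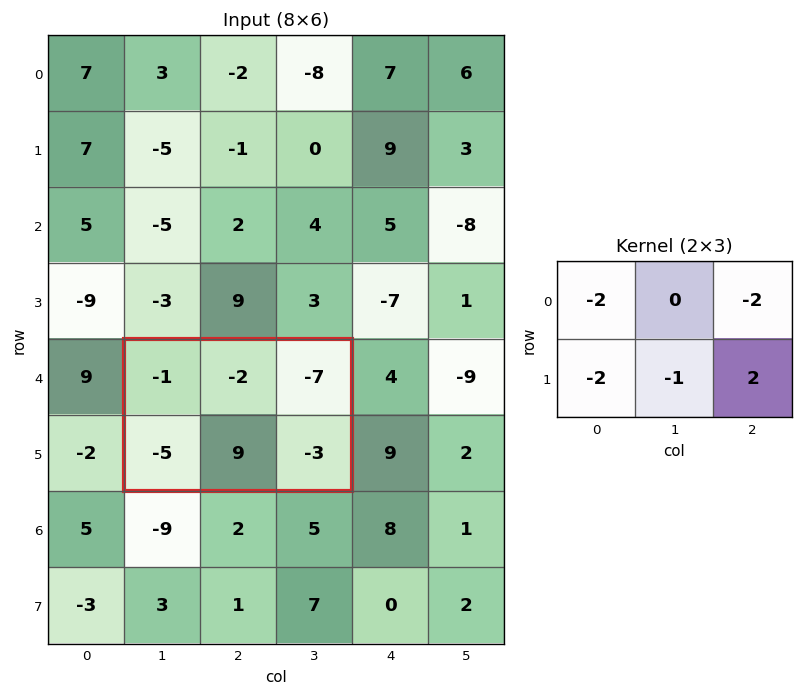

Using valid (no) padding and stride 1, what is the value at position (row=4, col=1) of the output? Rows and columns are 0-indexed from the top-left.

11

The receptive field on the input at this output position is [-1 -2 -7 / -5 9 -3]. Elementwise product with the kernel and sum: -1·-2 + -7·-2 + -5·-2 + 9·-1 + -3·2.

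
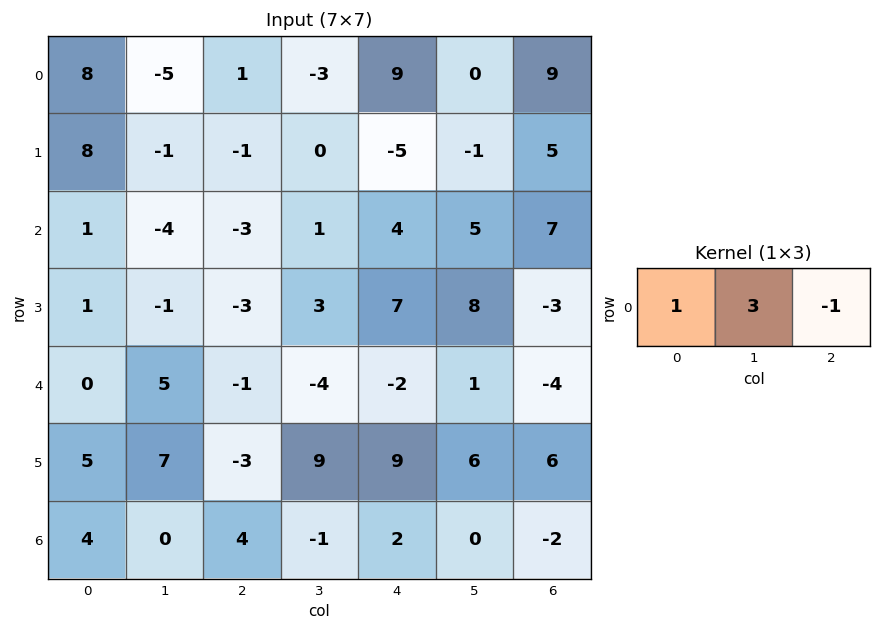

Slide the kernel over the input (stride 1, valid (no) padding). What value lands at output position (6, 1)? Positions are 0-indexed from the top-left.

13

The receptive field on the input at this output position is [0 4 -1]. Elementwise product with the kernel and sum: 0·1 + 4·3 + -1·-1.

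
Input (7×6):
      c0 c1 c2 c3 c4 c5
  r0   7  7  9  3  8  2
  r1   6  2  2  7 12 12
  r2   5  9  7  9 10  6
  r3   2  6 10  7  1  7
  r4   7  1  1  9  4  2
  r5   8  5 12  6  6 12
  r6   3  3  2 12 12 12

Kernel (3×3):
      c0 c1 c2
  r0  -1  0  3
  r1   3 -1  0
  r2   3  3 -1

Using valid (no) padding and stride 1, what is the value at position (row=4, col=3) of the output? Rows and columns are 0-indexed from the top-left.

69

The receptive field on the input at this output position is [9 4 2 / 6 6 12 / 12 12 12]. Elementwise product with the kernel and sum: 9·-1 + 2·3 + 6·3 + 6·-1 + 12·3 + 12·3 + 12·-1.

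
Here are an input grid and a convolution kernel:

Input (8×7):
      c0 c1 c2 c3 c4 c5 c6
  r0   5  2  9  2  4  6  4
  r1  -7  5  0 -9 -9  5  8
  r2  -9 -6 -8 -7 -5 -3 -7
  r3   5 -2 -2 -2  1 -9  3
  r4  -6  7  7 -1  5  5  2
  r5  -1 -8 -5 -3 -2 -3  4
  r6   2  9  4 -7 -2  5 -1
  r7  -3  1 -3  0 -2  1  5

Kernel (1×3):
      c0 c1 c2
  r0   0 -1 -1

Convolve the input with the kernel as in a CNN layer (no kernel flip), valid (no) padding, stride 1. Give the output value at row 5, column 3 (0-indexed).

5

The receptive field on the input at this output position is [-3 -2 -3]. Elementwise product with the kernel and sum: -2·-1 + -3·-1.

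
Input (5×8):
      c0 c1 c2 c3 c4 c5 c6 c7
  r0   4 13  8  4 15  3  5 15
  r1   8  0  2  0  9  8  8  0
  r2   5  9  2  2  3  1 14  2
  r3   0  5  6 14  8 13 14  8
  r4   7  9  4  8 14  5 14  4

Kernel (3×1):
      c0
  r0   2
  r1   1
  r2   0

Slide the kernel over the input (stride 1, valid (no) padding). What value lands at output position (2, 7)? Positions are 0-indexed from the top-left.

12

The receptive field on the input at this output position is [2 / 8 / 4]. Elementwise product with the kernel and sum: 2·2 + 8·1.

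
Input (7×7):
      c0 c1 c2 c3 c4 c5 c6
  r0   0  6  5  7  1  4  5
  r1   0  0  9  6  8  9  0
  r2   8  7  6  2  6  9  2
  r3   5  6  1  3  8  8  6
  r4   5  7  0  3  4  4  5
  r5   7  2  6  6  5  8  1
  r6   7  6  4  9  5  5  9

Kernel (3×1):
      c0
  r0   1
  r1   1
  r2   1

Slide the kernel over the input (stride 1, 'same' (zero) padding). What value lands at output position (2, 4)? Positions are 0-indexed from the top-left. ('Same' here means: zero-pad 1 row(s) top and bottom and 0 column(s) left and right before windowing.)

The receptive field on the zero-padded input at this output position is [8 / 6 / 8]. Elementwise product with the kernel and sum: 8·1 + 6·1 + 8·1.

22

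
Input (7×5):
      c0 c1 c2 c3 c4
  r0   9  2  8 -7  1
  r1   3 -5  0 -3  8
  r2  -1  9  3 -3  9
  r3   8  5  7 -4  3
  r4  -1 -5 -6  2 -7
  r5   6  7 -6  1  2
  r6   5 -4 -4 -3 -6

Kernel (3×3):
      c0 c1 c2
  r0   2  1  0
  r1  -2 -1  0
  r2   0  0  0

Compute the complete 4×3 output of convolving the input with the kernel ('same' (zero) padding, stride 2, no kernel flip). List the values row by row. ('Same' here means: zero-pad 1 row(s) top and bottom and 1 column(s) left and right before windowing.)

-9 -12 13
4 -31 -1
9 33 -2
1 20 16

Output[0,0]: The receptive field on the zero-padded input at this output position is [0 0 0 / 0 9 2 / 0 3 -5]. Elementwise product with the kernel and sum: 0·2 + 0·1 + 0·-2 + 9·-1.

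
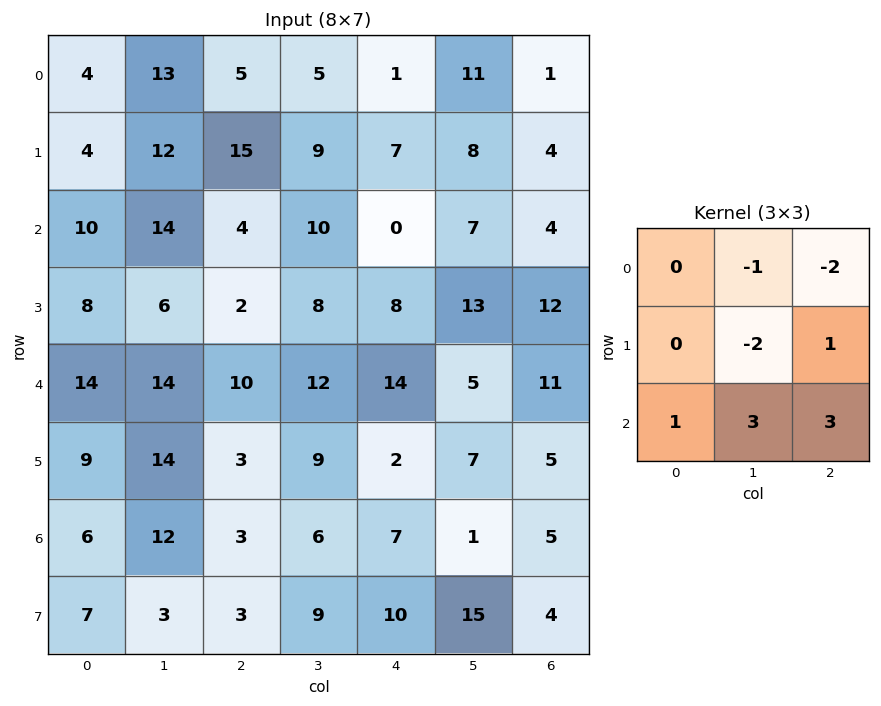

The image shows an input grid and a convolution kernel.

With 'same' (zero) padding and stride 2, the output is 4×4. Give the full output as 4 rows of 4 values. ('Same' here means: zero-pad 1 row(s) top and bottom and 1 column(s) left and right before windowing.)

Output[0,0]: The receptive field on the zero-padded input at this output position is [0 0 0 / 0 4 13 / 0 4 12]. Elementwise product with the kernel and sum: 0·-1 + 0·-2 + 4·-2 + 13·1 + 0·1 + 4·3 + 12·3.

53 79 63 18
8 5 55 37
35 24 -21 -12
-7 18 55 12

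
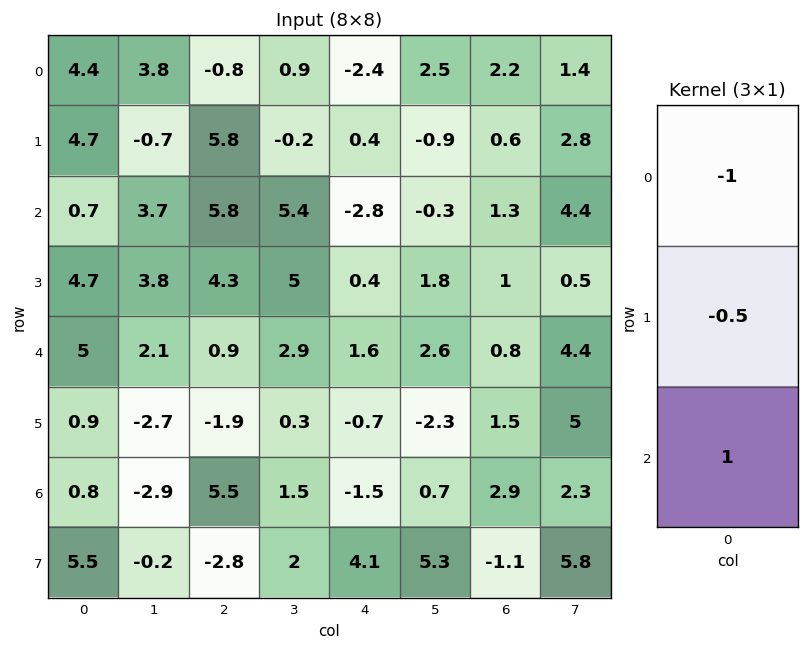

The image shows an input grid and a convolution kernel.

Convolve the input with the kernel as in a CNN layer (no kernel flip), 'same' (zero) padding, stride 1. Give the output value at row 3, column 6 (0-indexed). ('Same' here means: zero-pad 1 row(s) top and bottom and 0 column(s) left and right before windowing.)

-1

The receptive field on the zero-padded input at this output position is [1.3 / 1 / 0.8]. Elementwise product with the kernel and sum: 1.3·-1 + 1·-0.5 + 0.8·1.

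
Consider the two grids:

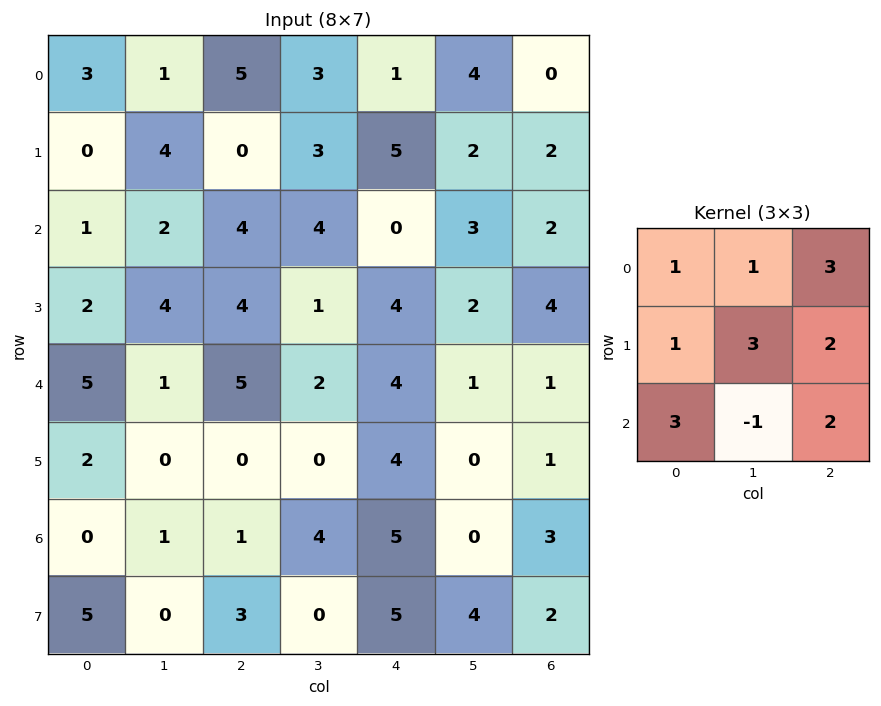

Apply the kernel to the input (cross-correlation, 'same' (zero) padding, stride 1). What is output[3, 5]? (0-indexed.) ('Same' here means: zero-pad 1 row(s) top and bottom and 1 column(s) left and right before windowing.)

The receptive field on the zero-padded input at this output position is [0 3 2 / 4 2 4 / 4 1 1]. Elementwise product with the kernel and sum: 0·1 + 3·1 + 2·3 + 4·1 + 2·3 + 4·2 + 4·3 + 1·-1 + 1·2.

40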